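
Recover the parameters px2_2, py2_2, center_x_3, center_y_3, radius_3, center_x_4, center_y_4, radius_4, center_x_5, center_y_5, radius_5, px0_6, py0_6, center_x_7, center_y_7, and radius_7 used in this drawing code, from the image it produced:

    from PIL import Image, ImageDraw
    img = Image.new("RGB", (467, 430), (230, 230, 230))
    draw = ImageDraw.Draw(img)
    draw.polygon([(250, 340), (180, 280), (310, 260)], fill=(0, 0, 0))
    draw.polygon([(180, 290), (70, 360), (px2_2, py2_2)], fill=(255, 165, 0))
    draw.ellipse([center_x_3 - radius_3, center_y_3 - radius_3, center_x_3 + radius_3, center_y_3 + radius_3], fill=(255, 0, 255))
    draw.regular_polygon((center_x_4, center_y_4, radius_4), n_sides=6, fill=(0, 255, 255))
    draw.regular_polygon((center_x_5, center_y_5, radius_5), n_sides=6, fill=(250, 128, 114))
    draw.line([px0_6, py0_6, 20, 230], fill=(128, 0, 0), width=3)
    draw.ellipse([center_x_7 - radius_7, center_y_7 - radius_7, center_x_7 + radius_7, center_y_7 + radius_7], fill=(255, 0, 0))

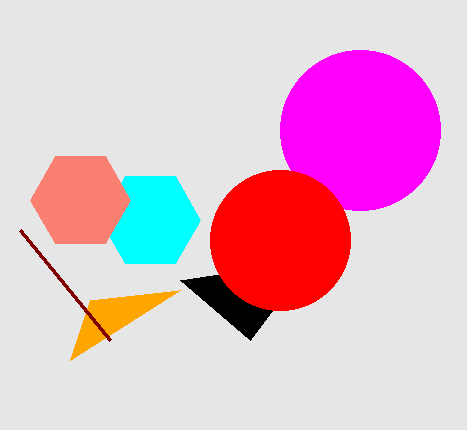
px2_2 = 90; py2_2 = 300; center_x_3 = 360; center_y_3 = 130; radius_3 = 80; center_x_4 = 150; center_y_4 = 220; radius_4 = 50; center_x_5 = 80; center_y_5 = 200; radius_5 = 50; px0_6 = 110; py0_6 = 340; center_x_7 = 280; center_y_7 = 240; radius_7 = 70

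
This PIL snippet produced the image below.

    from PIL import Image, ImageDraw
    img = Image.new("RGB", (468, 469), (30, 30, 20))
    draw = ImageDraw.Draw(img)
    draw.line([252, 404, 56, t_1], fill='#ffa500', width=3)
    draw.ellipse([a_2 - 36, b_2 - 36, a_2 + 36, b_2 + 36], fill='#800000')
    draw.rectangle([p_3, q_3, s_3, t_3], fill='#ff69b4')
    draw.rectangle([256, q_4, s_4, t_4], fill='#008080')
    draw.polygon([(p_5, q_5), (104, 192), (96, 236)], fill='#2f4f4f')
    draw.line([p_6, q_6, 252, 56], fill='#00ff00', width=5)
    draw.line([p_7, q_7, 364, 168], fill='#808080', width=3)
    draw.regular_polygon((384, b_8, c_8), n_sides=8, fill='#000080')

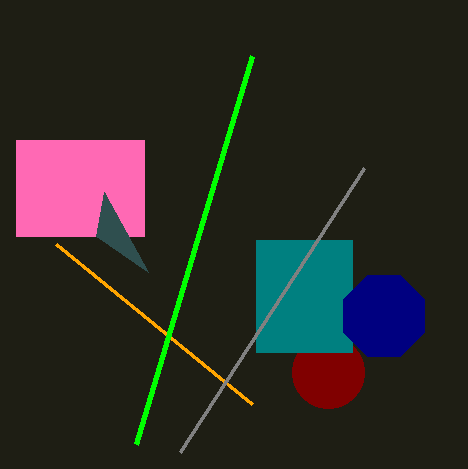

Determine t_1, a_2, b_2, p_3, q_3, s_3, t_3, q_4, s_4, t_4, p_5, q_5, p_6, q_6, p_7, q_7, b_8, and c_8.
t_1 = 244; a_2 = 328; b_2 = 372; p_3 = 16; q_3 = 140; s_3 = 144; t_3 = 236; q_4 = 240; s_4 = 352; t_4 = 352; p_5 = 148; q_5 = 272; p_6 = 136; q_6 = 444; p_7 = 180; q_7 = 452; b_8 = 316; c_8 = 44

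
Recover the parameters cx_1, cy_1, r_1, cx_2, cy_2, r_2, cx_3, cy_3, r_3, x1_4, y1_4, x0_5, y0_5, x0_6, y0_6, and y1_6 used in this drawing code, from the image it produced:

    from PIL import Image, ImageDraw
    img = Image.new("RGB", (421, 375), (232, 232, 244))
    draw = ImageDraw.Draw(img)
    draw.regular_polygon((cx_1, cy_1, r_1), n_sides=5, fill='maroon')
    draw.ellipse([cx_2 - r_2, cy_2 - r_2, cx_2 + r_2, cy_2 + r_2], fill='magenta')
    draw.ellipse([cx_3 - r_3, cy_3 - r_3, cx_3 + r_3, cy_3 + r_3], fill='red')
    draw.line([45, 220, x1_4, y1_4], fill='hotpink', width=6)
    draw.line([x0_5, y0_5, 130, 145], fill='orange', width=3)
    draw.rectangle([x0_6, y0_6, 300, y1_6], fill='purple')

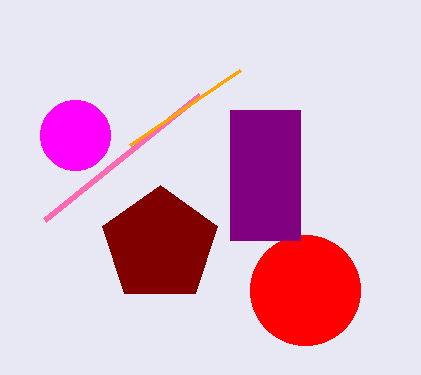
cx_1 = 160
cy_1 = 245
r_1 = 60
cx_2 = 75
cy_2 = 135
r_2 = 35
cx_3 = 305
cy_3 = 290
r_3 = 55
x1_4 = 200
y1_4 = 95
x0_5 = 240
y0_5 = 70
x0_6 = 230
y0_6 = 110
y1_6 = 240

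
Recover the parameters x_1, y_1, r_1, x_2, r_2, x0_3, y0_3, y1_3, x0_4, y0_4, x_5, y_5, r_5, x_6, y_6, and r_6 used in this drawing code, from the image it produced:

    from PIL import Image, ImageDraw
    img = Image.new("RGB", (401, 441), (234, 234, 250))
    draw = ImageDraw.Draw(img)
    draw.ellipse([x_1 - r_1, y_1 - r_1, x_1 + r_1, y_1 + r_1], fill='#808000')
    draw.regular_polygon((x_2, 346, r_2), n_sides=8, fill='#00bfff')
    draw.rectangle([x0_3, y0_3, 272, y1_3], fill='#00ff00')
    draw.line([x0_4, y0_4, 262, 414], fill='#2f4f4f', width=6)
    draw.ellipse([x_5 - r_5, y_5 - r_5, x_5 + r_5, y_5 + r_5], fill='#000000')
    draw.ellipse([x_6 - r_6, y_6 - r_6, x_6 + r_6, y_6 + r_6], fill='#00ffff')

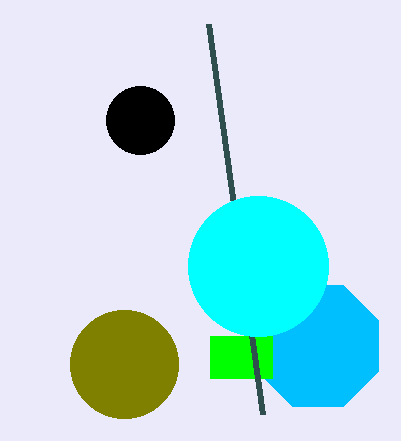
x_1 = 124
y_1 = 364
r_1 = 54
x_2 = 318
r_2 = 66
x0_3 = 210
y0_3 = 336
y1_3 = 378
x0_4 = 208
y0_4 = 24
x_5 = 140
y_5 = 120
r_5 = 34
x_6 = 258
y_6 = 266
r_6 = 70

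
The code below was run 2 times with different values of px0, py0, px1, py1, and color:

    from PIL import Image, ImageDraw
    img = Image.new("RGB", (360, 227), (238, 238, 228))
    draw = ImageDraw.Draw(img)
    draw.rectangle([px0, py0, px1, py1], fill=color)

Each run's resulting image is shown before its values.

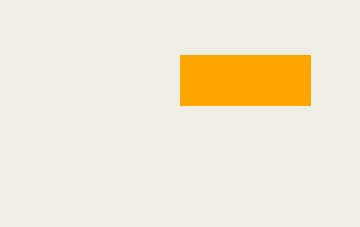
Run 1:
px0 = 180
py0 = 55
px1 = 310
py1 = 105
color = 'orange'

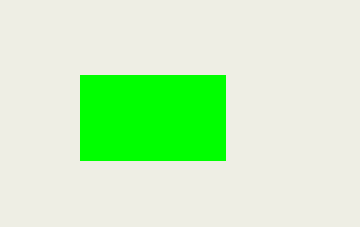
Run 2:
px0 = 80
py0 = 75
px1 = 225
py1 = 160
color = 'lime'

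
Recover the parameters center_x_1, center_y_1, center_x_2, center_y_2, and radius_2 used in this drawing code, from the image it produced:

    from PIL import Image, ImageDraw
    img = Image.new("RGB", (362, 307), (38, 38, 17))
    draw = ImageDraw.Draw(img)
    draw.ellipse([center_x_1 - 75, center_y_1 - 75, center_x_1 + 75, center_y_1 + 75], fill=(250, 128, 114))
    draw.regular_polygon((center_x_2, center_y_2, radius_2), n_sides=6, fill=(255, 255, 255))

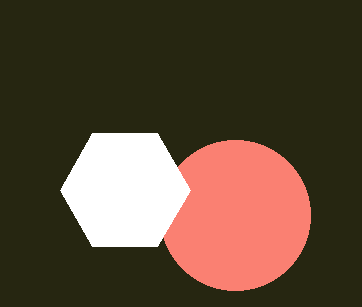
center_x_1 = 235
center_y_1 = 215
center_x_2 = 125
center_y_2 = 190
radius_2 = 65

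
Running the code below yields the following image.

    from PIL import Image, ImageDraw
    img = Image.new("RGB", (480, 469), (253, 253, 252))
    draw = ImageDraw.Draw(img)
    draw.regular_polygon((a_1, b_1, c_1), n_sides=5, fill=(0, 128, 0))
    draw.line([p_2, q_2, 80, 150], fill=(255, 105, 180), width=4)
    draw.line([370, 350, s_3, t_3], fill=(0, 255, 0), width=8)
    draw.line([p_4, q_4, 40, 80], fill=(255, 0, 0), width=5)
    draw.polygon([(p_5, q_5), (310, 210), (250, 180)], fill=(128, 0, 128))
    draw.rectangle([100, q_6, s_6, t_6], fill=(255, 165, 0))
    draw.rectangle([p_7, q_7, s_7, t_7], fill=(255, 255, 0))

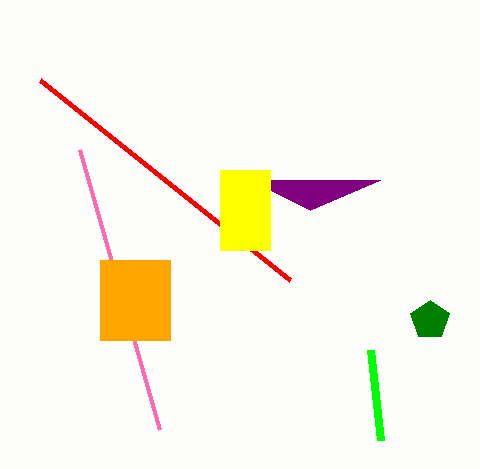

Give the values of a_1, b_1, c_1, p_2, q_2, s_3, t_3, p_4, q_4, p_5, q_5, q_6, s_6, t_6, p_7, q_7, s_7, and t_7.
a_1 = 430; b_1 = 320; c_1 = 20; p_2 = 160; q_2 = 430; s_3 = 380; t_3 = 440; p_4 = 290; q_4 = 280; p_5 = 380; q_5 = 180; q_6 = 260; s_6 = 170; t_6 = 340; p_7 = 220; q_7 = 170; s_7 = 270; t_7 = 250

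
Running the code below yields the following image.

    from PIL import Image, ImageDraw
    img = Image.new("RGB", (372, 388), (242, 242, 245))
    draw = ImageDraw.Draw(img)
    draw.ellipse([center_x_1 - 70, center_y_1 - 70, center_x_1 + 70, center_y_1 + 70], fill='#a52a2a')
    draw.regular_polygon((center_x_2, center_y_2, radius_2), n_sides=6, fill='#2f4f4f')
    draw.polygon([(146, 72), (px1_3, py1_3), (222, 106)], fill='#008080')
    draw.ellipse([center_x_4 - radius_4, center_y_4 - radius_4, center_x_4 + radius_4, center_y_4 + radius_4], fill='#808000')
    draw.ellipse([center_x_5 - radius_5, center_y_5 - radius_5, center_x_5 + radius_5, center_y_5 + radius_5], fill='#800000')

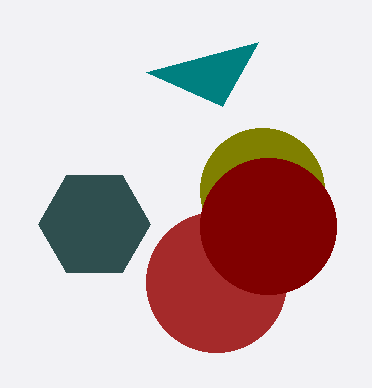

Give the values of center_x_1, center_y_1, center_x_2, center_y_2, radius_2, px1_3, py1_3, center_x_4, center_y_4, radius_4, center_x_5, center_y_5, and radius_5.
center_x_1 = 216; center_y_1 = 282; center_x_2 = 94; center_y_2 = 224; radius_2 = 56; px1_3 = 258; py1_3 = 42; center_x_4 = 262; center_y_4 = 190; radius_4 = 62; center_x_5 = 268; center_y_5 = 226; radius_5 = 68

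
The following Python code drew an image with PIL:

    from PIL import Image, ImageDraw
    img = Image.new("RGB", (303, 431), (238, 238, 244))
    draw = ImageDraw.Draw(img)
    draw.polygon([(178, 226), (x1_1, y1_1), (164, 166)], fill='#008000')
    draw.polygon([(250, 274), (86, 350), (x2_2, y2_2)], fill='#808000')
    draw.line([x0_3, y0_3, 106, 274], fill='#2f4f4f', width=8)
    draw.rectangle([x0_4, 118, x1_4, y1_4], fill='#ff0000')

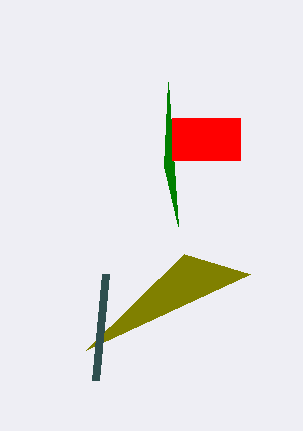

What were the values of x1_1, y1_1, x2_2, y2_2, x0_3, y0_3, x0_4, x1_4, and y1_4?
x1_1 = 168; y1_1 = 82; x2_2 = 184; y2_2 = 254; x0_3 = 96; y0_3 = 380; x0_4 = 172; x1_4 = 240; y1_4 = 160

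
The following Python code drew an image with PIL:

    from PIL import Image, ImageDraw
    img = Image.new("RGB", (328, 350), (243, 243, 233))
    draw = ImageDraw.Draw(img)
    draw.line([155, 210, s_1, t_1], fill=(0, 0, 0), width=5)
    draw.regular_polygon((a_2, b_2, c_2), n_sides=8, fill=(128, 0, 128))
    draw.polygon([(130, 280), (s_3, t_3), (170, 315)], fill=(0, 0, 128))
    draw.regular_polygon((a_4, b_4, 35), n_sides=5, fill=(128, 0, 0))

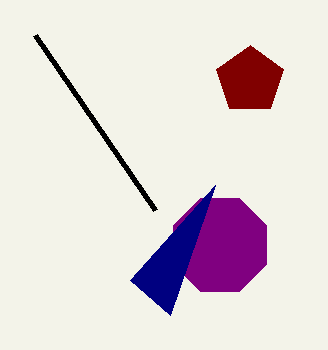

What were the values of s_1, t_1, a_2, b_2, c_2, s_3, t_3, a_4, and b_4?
s_1 = 35
t_1 = 35
a_2 = 220
b_2 = 245
c_2 = 50
s_3 = 215
t_3 = 185
a_4 = 250
b_4 = 80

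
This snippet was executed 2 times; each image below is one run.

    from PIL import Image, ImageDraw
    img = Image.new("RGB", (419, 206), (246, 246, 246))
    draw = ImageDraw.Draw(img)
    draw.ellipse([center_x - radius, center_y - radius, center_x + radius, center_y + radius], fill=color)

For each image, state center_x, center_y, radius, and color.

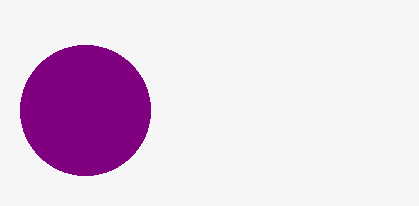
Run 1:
center_x = 85; center_y = 110; radius = 65; color = 'purple'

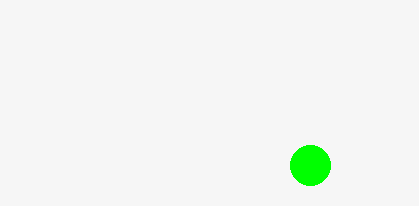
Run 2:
center_x = 310, center_y = 165, radius = 20, color = 'lime'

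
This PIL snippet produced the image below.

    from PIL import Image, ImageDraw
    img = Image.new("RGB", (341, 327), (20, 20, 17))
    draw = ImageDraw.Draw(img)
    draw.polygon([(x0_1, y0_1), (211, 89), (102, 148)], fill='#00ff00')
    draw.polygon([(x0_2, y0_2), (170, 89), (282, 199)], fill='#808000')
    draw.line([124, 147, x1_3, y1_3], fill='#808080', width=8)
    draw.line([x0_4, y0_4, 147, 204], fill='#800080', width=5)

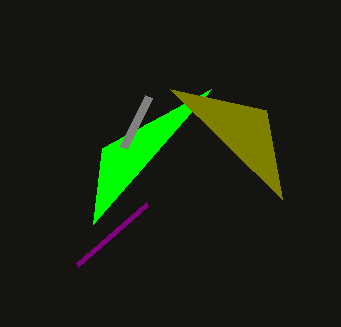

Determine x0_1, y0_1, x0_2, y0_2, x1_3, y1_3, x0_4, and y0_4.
x0_1 = 93; y0_1 = 224; x0_2 = 266; y0_2 = 110; x1_3 = 149; y1_3 = 96; x0_4 = 77; y0_4 = 265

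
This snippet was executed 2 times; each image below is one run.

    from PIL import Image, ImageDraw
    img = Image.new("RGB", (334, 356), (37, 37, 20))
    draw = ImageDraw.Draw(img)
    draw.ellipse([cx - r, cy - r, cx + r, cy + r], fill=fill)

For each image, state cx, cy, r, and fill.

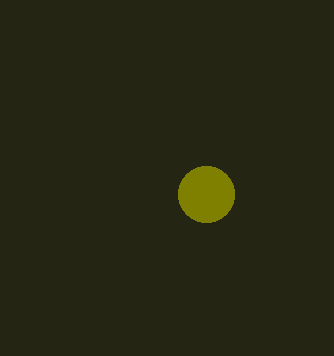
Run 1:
cx = 206, cy = 194, r = 28, fill = 'olive'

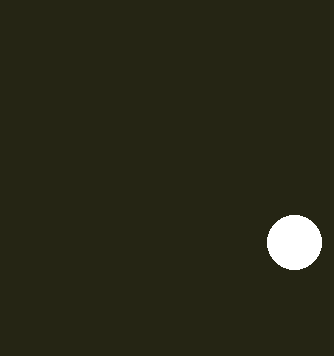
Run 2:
cx = 294
cy = 242
r = 27
fill = 'white'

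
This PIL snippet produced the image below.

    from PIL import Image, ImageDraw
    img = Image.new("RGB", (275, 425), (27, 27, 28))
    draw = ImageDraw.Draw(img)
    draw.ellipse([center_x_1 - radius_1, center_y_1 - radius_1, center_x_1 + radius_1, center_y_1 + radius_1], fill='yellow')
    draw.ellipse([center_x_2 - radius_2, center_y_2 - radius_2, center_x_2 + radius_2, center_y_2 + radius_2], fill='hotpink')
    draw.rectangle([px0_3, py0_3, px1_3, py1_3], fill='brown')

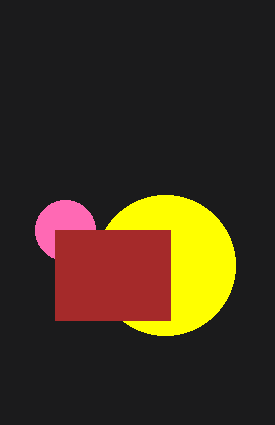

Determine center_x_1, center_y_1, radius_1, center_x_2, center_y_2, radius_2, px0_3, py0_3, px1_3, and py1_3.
center_x_1 = 165, center_y_1 = 265, radius_1 = 70, center_x_2 = 65, center_y_2 = 230, radius_2 = 30, px0_3 = 55, py0_3 = 230, px1_3 = 170, py1_3 = 320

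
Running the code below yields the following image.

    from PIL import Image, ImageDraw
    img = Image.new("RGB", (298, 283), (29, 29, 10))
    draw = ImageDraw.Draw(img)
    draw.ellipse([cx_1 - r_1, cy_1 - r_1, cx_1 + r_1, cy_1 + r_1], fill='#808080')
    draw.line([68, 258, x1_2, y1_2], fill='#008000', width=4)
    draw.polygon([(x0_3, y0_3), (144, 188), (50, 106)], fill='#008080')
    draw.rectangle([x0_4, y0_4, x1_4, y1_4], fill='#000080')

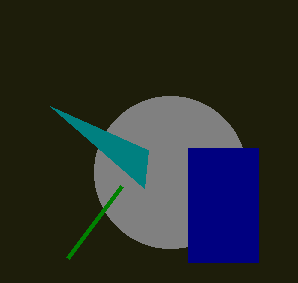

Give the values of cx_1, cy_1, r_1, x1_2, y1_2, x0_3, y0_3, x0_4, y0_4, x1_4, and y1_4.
cx_1 = 170
cy_1 = 172
r_1 = 76
x1_2 = 122
y1_2 = 186
x0_3 = 148
y0_3 = 150
x0_4 = 188
y0_4 = 148
x1_4 = 258
y1_4 = 262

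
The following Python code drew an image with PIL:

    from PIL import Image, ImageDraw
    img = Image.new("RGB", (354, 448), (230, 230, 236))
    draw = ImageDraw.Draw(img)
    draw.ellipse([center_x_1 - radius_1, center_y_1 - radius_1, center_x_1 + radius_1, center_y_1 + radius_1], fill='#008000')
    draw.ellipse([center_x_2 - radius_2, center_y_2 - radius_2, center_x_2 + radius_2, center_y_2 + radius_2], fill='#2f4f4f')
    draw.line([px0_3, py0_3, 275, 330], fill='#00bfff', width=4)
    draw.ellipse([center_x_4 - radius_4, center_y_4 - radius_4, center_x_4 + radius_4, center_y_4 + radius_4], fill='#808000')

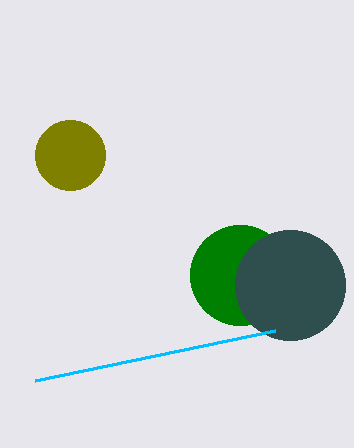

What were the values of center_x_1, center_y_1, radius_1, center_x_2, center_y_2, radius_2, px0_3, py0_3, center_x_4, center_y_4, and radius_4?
center_x_1 = 240; center_y_1 = 275; radius_1 = 50; center_x_2 = 290; center_y_2 = 285; radius_2 = 55; px0_3 = 35; py0_3 = 380; center_x_4 = 70; center_y_4 = 155; radius_4 = 35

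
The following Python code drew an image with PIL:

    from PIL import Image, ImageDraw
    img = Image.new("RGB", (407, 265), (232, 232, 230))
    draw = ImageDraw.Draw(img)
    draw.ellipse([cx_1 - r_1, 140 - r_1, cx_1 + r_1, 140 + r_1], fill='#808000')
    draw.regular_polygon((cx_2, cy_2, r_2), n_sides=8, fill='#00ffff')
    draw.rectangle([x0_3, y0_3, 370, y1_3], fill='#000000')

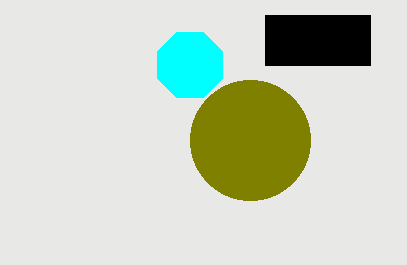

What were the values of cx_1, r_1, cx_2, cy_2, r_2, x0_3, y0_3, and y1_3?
cx_1 = 250
r_1 = 60
cx_2 = 190
cy_2 = 65
r_2 = 35
x0_3 = 265
y0_3 = 15
y1_3 = 65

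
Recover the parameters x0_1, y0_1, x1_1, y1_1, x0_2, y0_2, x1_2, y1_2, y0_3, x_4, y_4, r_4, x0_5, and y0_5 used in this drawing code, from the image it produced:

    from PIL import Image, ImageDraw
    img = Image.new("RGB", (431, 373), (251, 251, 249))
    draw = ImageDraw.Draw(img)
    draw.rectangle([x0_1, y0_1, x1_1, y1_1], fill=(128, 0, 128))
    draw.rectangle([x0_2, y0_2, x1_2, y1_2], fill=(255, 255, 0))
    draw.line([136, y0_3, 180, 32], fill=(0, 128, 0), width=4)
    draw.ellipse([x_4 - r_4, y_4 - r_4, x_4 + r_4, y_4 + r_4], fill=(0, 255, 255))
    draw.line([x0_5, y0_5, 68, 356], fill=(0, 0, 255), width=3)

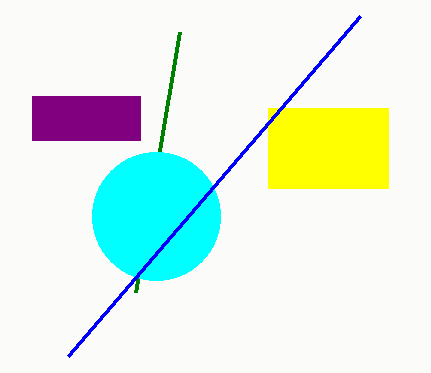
x0_1 = 32, y0_1 = 96, x1_1 = 140, y1_1 = 140, x0_2 = 268, y0_2 = 108, x1_2 = 388, y1_2 = 188, y0_3 = 292, x_4 = 156, y_4 = 216, r_4 = 64, x0_5 = 360, y0_5 = 16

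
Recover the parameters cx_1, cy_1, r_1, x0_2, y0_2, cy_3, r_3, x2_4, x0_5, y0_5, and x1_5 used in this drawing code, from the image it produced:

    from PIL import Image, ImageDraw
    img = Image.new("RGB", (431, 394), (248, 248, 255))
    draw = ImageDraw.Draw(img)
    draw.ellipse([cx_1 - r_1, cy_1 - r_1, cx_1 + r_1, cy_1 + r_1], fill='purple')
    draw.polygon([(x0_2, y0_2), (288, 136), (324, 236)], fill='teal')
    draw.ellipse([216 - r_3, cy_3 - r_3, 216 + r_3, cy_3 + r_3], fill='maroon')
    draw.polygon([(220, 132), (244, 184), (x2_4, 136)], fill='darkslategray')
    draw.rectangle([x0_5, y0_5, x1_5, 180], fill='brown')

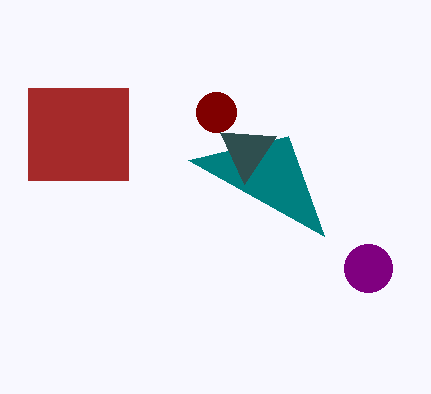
cx_1 = 368
cy_1 = 268
r_1 = 24
x0_2 = 188
y0_2 = 160
cy_3 = 112
r_3 = 20
x2_4 = 276
x0_5 = 28
y0_5 = 88
x1_5 = 128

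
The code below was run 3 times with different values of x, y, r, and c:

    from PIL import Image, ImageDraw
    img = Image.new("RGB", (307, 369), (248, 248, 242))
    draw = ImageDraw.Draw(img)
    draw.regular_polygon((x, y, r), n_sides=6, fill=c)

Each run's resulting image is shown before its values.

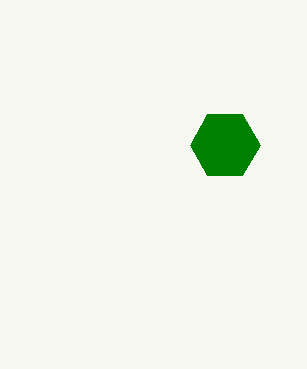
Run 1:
x = 225
y = 145
r = 35
c = 'green'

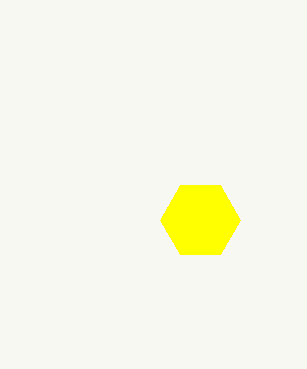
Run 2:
x = 200, y = 220, r = 40, c = 'yellow'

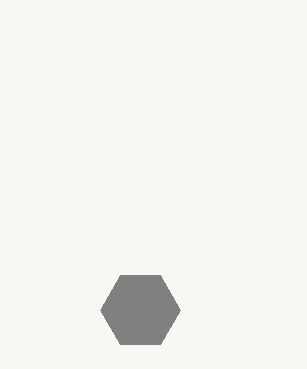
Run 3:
x = 140; y = 310; r = 40; c = 'gray'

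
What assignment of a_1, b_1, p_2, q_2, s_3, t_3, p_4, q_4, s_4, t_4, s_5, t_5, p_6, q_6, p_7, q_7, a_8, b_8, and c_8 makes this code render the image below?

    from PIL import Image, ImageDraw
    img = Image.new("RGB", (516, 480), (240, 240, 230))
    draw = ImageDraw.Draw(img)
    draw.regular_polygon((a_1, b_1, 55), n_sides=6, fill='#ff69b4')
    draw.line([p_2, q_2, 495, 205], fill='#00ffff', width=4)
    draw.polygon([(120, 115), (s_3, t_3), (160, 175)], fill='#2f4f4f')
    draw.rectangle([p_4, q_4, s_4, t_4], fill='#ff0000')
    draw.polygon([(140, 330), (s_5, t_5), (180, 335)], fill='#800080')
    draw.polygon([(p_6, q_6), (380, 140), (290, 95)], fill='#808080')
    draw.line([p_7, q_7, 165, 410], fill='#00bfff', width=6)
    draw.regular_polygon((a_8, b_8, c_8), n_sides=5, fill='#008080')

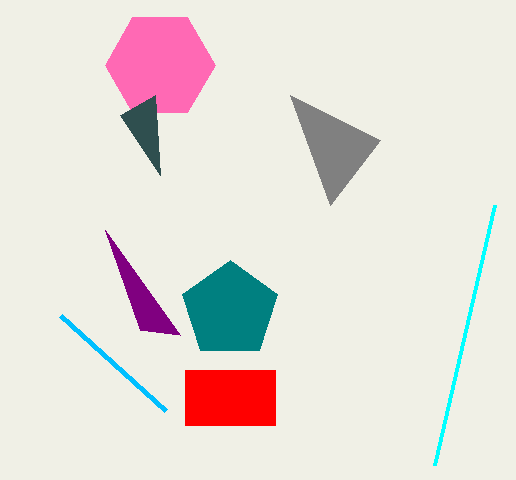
a_1 = 160, b_1 = 65, p_2 = 435, q_2 = 465, s_3 = 155, t_3 = 95, p_4 = 185, q_4 = 370, s_4 = 275, t_4 = 425, s_5 = 105, t_5 = 230, p_6 = 330, q_6 = 205, p_7 = 60, q_7 = 315, a_8 = 230, b_8 = 310, c_8 = 50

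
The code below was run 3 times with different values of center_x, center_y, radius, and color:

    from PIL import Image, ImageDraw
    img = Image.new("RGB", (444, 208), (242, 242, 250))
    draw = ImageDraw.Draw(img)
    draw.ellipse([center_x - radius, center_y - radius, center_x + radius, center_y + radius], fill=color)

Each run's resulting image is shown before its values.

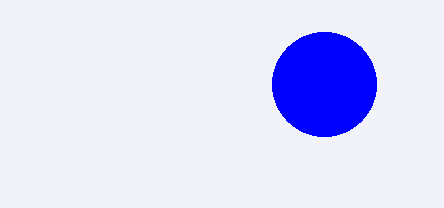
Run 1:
center_x = 324, center_y = 84, radius = 52, color = 'blue'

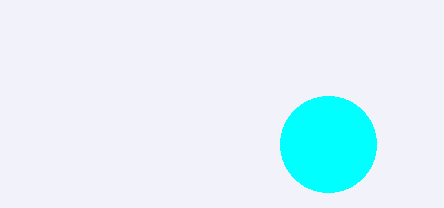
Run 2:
center_x = 328; center_y = 144; radius = 48; color = 'cyan'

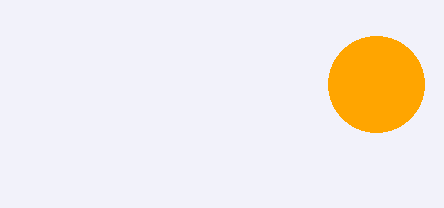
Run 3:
center_x = 376, center_y = 84, radius = 48, color = 'orange'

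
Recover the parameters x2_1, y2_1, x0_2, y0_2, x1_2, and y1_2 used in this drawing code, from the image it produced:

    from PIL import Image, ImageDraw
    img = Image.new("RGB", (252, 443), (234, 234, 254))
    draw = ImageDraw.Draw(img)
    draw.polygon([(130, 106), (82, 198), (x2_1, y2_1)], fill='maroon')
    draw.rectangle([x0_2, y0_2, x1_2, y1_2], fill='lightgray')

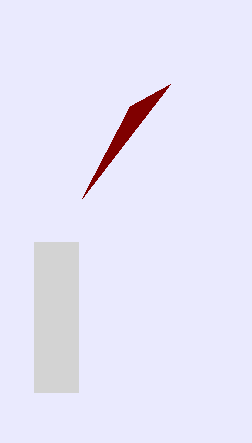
x2_1 = 170
y2_1 = 84
x0_2 = 34
y0_2 = 242
x1_2 = 78
y1_2 = 392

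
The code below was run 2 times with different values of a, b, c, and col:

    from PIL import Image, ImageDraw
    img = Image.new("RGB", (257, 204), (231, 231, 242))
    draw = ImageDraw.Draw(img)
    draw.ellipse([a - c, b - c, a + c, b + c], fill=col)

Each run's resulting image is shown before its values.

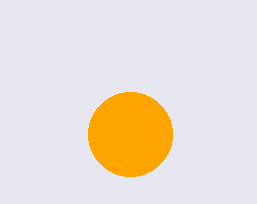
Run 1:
a = 130; b = 134; c = 42; col = 'orange'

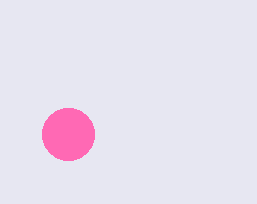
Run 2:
a = 68
b = 134
c = 26
col = 'hotpink'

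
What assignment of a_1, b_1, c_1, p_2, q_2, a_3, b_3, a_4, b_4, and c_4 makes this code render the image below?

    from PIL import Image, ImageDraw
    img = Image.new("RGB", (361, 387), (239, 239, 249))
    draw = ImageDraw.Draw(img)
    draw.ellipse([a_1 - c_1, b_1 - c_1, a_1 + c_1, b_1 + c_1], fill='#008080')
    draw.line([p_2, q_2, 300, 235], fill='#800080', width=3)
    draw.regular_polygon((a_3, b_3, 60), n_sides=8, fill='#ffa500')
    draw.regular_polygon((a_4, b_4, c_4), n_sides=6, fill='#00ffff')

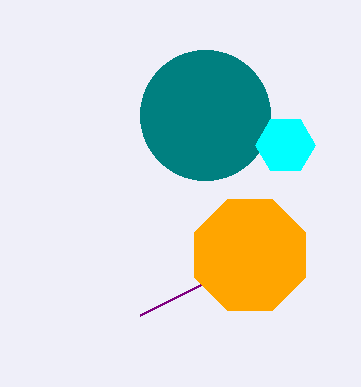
a_1 = 205, b_1 = 115, c_1 = 65, p_2 = 140, q_2 = 315, a_3 = 250, b_3 = 255, a_4 = 285, b_4 = 145, c_4 = 30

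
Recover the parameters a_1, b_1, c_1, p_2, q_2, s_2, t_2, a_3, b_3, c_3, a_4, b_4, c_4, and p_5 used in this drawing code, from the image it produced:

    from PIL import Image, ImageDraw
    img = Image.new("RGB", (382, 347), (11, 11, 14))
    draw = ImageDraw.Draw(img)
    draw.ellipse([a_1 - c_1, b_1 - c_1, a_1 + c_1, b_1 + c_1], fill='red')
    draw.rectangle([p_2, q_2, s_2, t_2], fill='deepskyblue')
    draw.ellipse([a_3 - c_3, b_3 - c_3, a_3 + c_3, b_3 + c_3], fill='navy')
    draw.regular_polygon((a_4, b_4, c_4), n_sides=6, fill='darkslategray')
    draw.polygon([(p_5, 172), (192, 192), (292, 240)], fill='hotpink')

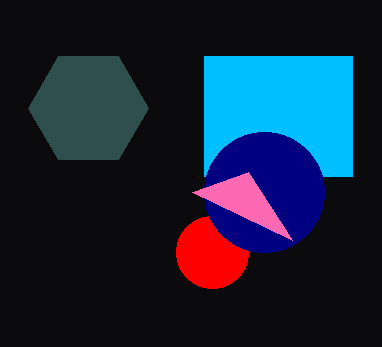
a_1 = 212
b_1 = 252
c_1 = 36
p_2 = 204
q_2 = 56
s_2 = 352
t_2 = 176
a_3 = 264
b_3 = 192
c_3 = 60
a_4 = 88
b_4 = 108
c_4 = 60
p_5 = 248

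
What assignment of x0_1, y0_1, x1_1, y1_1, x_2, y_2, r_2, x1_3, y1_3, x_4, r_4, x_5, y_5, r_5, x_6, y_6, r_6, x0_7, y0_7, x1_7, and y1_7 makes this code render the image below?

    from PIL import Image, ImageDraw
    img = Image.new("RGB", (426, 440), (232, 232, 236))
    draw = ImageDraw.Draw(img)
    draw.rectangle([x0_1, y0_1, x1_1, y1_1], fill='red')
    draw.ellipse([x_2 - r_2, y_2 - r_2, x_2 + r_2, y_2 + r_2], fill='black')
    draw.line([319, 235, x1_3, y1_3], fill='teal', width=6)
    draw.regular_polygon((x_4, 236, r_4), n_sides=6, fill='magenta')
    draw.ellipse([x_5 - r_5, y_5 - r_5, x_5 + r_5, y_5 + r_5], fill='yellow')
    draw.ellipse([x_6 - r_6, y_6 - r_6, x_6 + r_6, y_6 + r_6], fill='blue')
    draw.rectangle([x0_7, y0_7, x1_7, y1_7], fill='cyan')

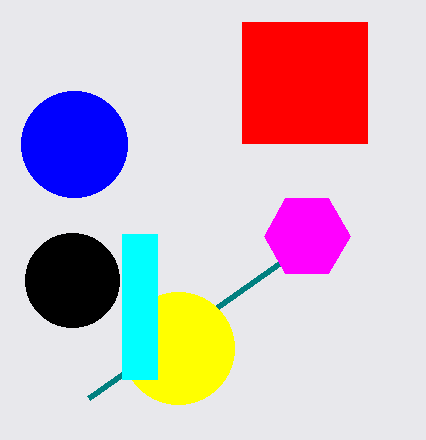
x0_1 = 242, y0_1 = 22, x1_1 = 367, y1_1 = 143, x_2 = 72, y_2 = 280, r_2 = 47, x1_3 = 88, y1_3 = 398, x_4 = 307, r_4 = 43, x_5 = 178, y_5 = 348, r_5 = 56, x_6 = 74, y_6 = 144, r_6 = 53, x0_7 = 122, y0_7 = 234, x1_7 = 157, y1_7 = 379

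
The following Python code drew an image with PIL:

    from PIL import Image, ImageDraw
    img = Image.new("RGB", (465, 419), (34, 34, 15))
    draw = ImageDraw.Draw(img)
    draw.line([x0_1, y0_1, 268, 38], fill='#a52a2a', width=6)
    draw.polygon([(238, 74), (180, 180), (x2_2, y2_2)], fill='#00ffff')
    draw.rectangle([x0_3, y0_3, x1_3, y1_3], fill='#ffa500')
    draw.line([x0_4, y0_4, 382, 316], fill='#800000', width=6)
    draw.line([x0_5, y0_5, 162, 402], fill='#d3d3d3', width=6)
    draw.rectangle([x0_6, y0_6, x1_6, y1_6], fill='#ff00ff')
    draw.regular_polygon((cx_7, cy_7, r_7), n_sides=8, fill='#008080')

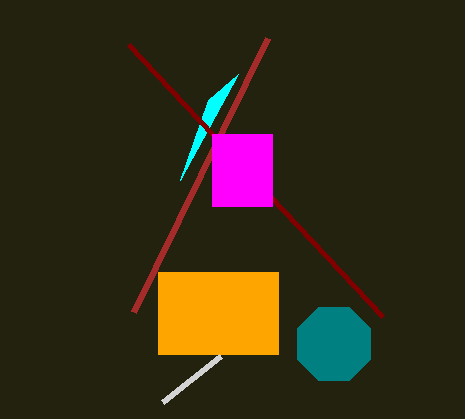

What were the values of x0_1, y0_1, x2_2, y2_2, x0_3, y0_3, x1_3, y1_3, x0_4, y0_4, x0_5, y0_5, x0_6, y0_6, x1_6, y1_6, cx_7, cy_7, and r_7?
x0_1 = 134
y0_1 = 312
x2_2 = 208
y2_2 = 100
x0_3 = 158
y0_3 = 272
x1_3 = 278
y1_3 = 354
x0_4 = 128
y0_4 = 44
x0_5 = 220
y0_5 = 356
x0_6 = 212
y0_6 = 134
x1_6 = 272
y1_6 = 206
cx_7 = 334
cy_7 = 344
r_7 = 40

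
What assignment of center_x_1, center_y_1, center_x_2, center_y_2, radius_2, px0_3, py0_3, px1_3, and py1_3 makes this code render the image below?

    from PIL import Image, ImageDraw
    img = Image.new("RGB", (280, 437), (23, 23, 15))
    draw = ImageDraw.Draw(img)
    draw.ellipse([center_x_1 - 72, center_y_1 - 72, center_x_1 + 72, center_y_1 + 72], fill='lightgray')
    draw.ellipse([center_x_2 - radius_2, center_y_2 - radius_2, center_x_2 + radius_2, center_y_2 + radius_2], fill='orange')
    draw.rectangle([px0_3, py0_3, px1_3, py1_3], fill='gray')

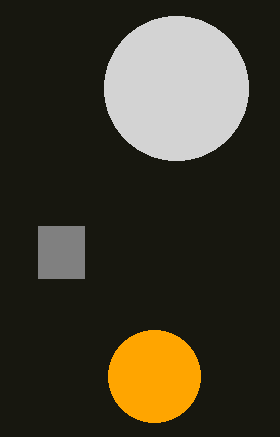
center_x_1 = 176
center_y_1 = 88
center_x_2 = 154
center_y_2 = 376
radius_2 = 46
px0_3 = 38
py0_3 = 226
px1_3 = 84
py1_3 = 278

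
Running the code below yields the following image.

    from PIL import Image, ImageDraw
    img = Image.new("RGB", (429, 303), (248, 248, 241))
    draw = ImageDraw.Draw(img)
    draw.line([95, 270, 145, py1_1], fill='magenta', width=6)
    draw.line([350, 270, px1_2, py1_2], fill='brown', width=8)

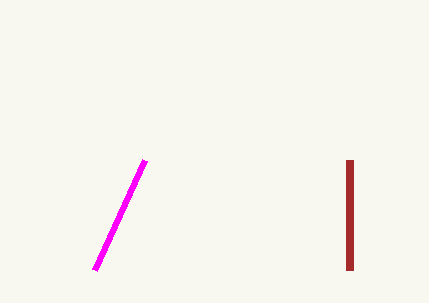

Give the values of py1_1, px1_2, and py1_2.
py1_1 = 160; px1_2 = 350; py1_2 = 160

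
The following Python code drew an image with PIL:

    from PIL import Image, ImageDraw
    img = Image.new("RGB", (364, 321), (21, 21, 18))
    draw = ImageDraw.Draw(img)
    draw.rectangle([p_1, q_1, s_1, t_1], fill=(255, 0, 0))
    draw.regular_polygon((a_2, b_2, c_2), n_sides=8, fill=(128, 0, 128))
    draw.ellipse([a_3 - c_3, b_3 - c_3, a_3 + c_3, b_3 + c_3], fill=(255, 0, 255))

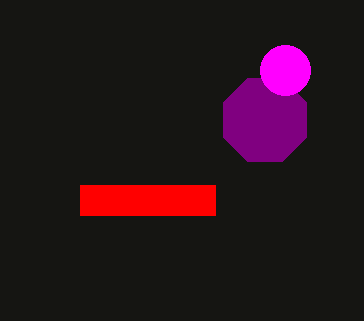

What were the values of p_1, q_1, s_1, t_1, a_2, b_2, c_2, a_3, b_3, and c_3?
p_1 = 80, q_1 = 185, s_1 = 215, t_1 = 215, a_2 = 265, b_2 = 120, c_2 = 45, a_3 = 285, b_3 = 70, c_3 = 25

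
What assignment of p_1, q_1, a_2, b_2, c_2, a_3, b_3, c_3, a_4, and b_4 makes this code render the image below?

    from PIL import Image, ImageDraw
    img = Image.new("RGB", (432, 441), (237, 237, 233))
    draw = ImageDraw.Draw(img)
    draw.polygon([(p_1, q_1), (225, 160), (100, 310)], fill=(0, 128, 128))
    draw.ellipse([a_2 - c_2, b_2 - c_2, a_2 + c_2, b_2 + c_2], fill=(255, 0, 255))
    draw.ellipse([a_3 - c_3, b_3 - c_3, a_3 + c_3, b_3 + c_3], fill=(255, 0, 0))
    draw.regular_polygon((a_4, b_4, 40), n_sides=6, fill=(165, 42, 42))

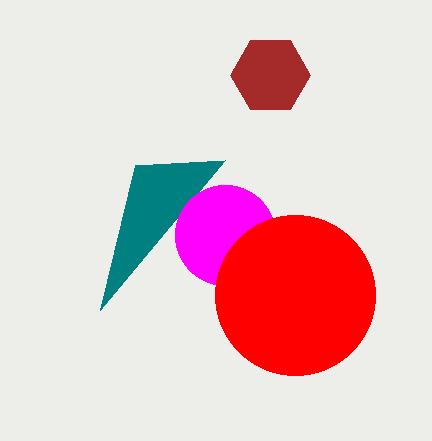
p_1 = 135; q_1 = 165; a_2 = 225; b_2 = 235; c_2 = 50; a_3 = 295; b_3 = 295; c_3 = 80; a_4 = 270; b_4 = 75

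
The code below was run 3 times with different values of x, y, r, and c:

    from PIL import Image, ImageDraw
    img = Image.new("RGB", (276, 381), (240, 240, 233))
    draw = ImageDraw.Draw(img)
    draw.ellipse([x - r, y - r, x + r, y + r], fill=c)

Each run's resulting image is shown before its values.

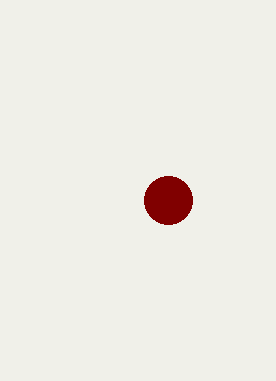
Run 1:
x = 168
y = 200
r = 24
c = 'maroon'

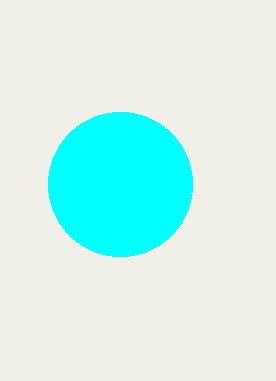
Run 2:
x = 120, y = 184, r = 72, c = 'cyan'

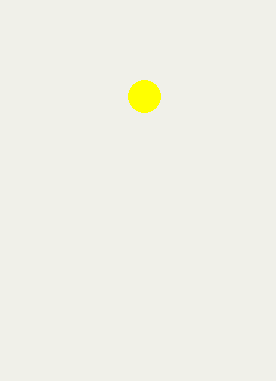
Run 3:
x = 144; y = 96; r = 16; c = 'yellow'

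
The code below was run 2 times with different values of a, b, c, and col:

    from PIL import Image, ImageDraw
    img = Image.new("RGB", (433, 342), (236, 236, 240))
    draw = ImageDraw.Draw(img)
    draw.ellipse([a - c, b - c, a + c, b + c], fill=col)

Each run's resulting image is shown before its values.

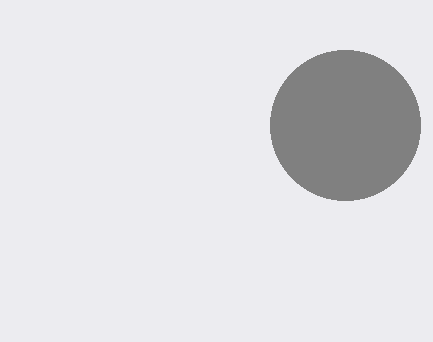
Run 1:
a = 345; b = 125; c = 75; col = 'gray'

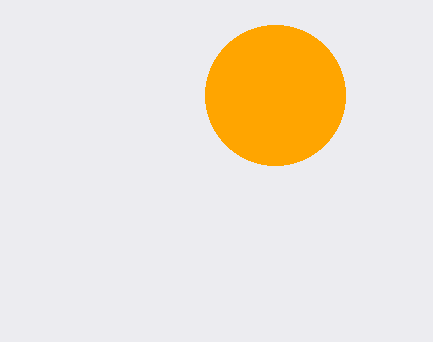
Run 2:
a = 275
b = 95
c = 70
col = 'orange'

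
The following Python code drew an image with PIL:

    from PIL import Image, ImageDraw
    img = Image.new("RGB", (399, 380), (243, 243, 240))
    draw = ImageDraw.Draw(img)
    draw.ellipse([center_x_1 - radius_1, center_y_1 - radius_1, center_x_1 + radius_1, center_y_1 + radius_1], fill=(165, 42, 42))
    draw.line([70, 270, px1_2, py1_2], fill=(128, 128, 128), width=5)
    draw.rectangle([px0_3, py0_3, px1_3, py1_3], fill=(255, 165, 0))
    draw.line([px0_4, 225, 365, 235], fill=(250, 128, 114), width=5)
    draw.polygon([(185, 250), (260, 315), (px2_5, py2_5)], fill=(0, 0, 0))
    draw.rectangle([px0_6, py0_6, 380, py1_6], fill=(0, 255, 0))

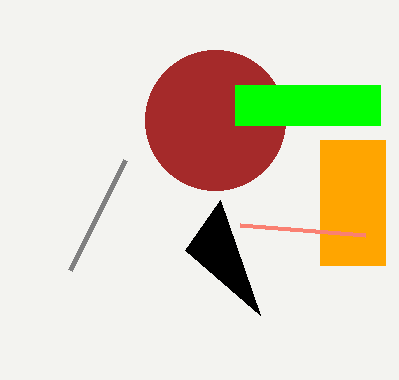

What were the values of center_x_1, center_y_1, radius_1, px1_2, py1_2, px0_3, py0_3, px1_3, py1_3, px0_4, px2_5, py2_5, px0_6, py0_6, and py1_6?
center_x_1 = 215, center_y_1 = 120, radius_1 = 70, px1_2 = 125, py1_2 = 160, px0_3 = 320, py0_3 = 140, px1_3 = 385, py1_3 = 265, px0_4 = 240, px2_5 = 220, py2_5 = 200, px0_6 = 235, py0_6 = 85, py1_6 = 125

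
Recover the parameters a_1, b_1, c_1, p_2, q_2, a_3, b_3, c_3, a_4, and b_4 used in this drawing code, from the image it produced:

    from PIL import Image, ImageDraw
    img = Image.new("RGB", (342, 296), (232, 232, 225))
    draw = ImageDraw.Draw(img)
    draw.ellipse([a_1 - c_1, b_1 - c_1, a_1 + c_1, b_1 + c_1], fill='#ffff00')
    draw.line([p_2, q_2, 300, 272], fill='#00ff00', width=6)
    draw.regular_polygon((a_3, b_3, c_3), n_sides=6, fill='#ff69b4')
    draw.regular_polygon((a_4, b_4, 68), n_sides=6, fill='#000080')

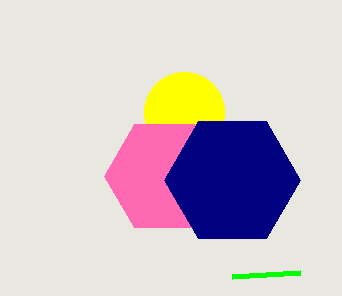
a_1 = 184, b_1 = 112, c_1 = 40, p_2 = 232, q_2 = 276, a_3 = 164, b_3 = 176, c_3 = 60, a_4 = 232, b_4 = 180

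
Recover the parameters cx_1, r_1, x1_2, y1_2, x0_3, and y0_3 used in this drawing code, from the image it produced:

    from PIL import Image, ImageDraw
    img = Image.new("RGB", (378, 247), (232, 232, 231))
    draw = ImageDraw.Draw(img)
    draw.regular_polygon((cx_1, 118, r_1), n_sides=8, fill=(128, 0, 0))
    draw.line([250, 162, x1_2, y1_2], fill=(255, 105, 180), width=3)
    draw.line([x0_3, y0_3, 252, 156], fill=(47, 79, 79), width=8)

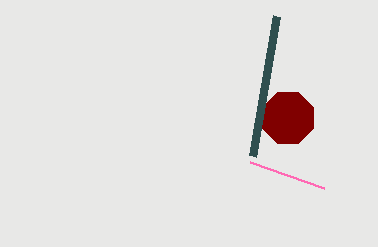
cx_1 = 288, r_1 = 28, x1_2 = 324, y1_2 = 188, x0_3 = 276, y0_3 = 16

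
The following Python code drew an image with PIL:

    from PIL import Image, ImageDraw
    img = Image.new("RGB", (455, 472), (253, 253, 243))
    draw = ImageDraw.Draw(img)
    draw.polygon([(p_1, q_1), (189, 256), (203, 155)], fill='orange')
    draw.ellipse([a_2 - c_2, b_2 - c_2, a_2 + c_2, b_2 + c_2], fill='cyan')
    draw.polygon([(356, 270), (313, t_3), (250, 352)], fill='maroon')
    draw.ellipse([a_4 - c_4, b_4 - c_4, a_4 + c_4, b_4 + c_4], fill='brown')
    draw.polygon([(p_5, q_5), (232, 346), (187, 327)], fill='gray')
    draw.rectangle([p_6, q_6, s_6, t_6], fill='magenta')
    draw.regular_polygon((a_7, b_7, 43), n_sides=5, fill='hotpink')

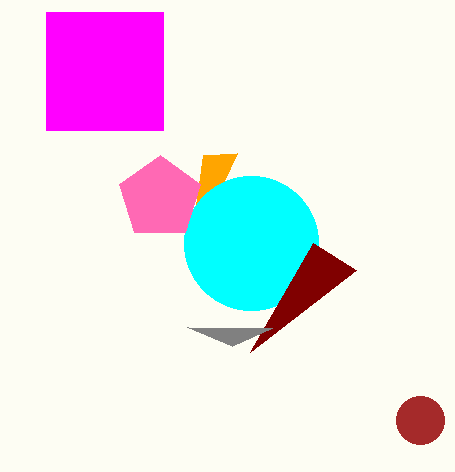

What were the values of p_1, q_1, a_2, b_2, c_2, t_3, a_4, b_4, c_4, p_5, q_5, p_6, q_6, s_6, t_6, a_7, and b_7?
p_1 = 237
q_1 = 153
a_2 = 251
b_2 = 243
c_2 = 67
t_3 = 243
a_4 = 420
b_4 = 420
c_4 = 24
p_5 = 272
q_5 = 328
p_6 = 46
q_6 = 12
s_6 = 163
t_6 = 130
a_7 = 160
b_7 = 198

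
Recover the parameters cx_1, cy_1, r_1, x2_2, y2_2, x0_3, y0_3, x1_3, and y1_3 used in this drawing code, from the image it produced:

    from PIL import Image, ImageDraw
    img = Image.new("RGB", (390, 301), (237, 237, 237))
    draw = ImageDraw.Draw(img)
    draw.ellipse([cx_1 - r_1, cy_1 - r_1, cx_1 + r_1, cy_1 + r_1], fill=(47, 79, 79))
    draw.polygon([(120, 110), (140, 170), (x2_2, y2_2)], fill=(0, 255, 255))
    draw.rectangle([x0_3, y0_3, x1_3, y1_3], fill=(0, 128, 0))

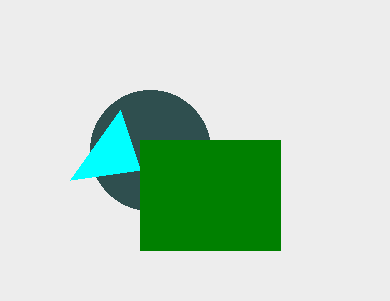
cx_1 = 150; cy_1 = 150; r_1 = 60; x2_2 = 70; y2_2 = 180; x0_3 = 140; y0_3 = 140; x1_3 = 280; y1_3 = 250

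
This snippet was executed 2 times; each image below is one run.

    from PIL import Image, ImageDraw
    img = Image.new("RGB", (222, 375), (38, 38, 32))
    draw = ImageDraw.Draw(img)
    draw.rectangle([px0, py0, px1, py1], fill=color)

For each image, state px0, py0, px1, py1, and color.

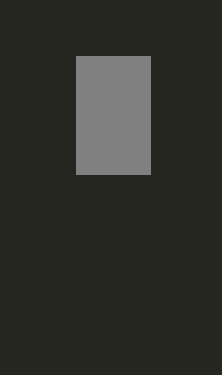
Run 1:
px0 = 76, py0 = 56, px1 = 150, py1 = 174, color = 'gray'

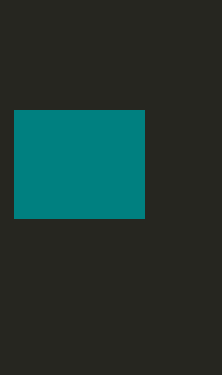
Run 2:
px0 = 14, py0 = 110, px1 = 144, py1 = 218, color = 'teal'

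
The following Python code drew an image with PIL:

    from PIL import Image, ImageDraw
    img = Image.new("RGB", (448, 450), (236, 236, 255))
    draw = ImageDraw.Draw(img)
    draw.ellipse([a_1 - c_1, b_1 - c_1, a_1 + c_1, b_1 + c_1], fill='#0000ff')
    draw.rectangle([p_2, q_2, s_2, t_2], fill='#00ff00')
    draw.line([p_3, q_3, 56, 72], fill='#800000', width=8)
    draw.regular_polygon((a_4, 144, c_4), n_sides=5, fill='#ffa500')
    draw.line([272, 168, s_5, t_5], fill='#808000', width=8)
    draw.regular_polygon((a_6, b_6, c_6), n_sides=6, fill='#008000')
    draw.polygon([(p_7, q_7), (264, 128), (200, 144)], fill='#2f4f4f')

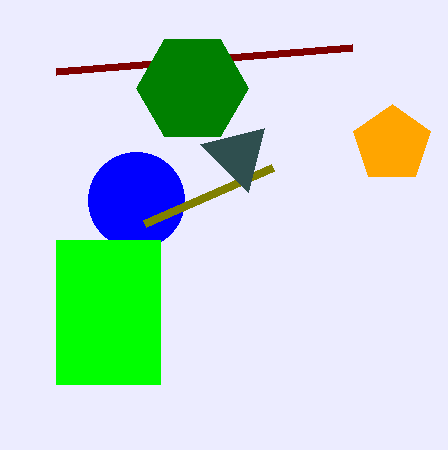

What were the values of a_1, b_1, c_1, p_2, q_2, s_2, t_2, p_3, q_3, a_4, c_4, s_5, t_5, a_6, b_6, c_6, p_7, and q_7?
a_1 = 136
b_1 = 200
c_1 = 48
p_2 = 56
q_2 = 240
s_2 = 160
t_2 = 384
p_3 = 352
q_3 = 48
a_4 = 392
c_4 = 40
s_5 = 144
t_5 = 224
a_6 = 192
b_6 = 88
c_6 = 56
p_7 = 248
q_7 = 192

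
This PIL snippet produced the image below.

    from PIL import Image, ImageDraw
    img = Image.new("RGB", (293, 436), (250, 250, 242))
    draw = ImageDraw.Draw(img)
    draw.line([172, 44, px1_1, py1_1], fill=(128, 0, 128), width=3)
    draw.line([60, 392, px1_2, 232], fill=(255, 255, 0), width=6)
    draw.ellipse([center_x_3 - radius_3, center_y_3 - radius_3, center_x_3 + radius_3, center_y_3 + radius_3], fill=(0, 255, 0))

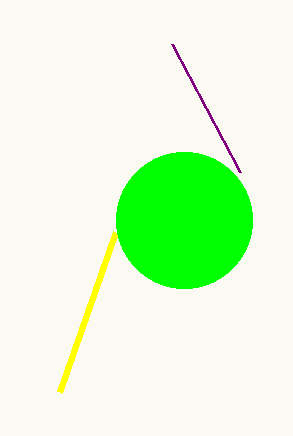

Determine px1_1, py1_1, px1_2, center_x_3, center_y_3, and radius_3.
px1_1 = 240
py1_1 = 172
px1_2 = 116
center_x_3 = 184
center_y_3 = 220
radius_3 = 68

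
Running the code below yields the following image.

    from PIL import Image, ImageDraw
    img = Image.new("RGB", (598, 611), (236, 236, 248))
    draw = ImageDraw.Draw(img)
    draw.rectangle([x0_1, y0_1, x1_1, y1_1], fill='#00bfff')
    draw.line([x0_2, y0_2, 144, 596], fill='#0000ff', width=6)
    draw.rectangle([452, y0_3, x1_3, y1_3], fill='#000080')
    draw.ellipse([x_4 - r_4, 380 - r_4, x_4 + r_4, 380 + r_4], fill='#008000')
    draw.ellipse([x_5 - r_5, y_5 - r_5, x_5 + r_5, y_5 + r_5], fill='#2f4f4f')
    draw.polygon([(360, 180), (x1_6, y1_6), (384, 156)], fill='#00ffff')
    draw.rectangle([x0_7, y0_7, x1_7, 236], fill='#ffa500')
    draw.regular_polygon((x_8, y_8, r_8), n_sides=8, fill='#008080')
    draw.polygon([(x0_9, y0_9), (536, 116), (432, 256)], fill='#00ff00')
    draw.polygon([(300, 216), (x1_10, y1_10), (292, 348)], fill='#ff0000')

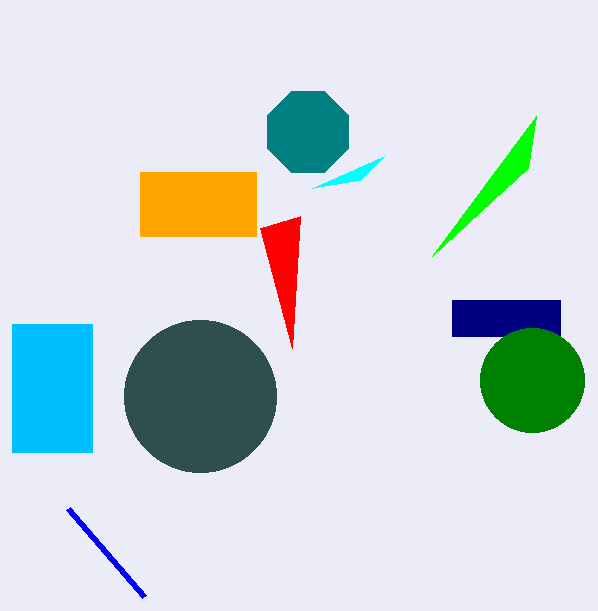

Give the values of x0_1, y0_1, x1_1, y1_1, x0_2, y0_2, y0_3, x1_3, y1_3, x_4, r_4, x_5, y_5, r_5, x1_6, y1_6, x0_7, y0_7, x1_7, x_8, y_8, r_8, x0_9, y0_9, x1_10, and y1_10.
x0_1 = 12, y0_1 = 324, x1_1 = 92, y1_1 = 452, x0_2 = 68, y0_2 = 508, y0_3 = 300, x1_3 = 560, y1_3 = 336, x_4 = 532, r_4 = 52, x_5 = 200, y_5 = 396, r_5 = 76, x1_6 = 312, y1_6 = 188, x0_7 = 140, y0_7 = 172, x1_7 = 256, x_8 = 308, y_8 = 132, r_8 = 44, x0_9 = 528, y0_9 = 168, x1_10 = 260, y1_10 = 228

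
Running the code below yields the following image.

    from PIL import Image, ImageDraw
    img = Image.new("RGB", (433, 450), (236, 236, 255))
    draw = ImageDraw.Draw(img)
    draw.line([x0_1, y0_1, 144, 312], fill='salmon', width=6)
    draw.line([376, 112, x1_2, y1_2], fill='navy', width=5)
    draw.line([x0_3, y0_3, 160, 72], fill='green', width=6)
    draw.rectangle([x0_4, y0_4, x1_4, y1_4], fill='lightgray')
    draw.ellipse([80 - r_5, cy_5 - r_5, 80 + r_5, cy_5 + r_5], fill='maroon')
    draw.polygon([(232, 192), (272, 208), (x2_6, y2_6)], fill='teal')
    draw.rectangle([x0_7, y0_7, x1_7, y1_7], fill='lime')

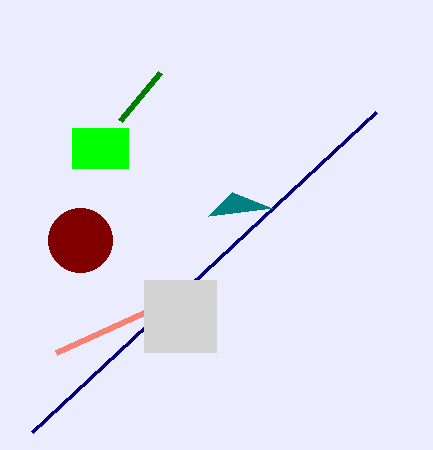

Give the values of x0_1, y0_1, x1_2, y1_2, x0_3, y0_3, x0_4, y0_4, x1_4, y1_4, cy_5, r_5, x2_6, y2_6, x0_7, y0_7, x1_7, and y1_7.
x0_1 = 56, y0_1 = 352, x1_2 = 32, y1_2 = 432, x0_3 = 120, y0_3 = 120, x0_4 = 144, y0_4 = 280, x1_4 = 216, y1_4 = 352, cy_5 = 240, r_5 = 32, x2_6 = 208, y2_6 = 216, x0_7 = 72, y0_7 = 128, x1_7 = 128, y1_7 = 168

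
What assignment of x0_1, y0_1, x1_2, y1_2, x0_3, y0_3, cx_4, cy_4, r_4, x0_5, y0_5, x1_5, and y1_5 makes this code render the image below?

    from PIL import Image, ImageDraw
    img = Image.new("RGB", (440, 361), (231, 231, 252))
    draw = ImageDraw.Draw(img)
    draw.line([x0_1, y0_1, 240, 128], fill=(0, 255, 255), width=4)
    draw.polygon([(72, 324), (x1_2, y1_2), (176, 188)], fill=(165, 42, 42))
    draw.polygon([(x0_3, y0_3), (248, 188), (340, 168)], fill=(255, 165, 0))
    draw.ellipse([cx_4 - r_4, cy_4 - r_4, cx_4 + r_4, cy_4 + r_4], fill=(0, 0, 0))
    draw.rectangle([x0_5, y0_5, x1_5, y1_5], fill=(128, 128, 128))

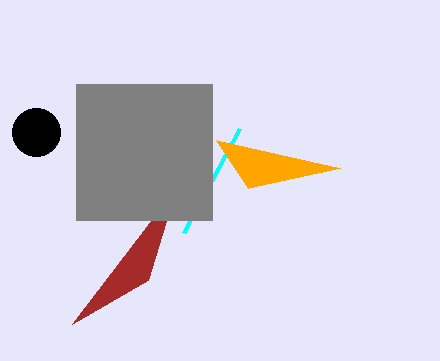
x0_1 = 184
y0_1 = 232
x1_2 = 148
y1_2 = 280
x0_3 = 216
y0_3 = 140
cx_4 = 36
cy_4 = 132
r_4 = 24
x0_5 = 76
y0_5 = 84
x1_5 = 212
y1_5 = 220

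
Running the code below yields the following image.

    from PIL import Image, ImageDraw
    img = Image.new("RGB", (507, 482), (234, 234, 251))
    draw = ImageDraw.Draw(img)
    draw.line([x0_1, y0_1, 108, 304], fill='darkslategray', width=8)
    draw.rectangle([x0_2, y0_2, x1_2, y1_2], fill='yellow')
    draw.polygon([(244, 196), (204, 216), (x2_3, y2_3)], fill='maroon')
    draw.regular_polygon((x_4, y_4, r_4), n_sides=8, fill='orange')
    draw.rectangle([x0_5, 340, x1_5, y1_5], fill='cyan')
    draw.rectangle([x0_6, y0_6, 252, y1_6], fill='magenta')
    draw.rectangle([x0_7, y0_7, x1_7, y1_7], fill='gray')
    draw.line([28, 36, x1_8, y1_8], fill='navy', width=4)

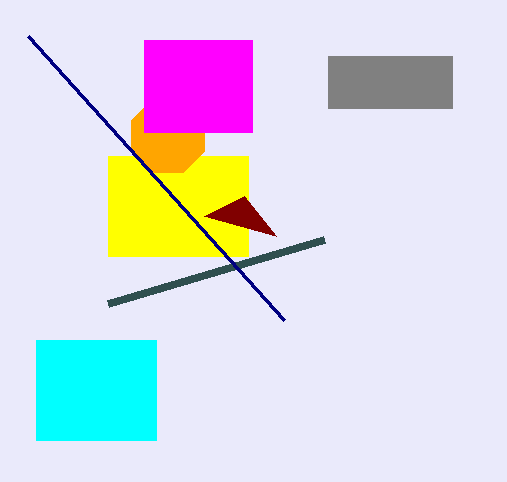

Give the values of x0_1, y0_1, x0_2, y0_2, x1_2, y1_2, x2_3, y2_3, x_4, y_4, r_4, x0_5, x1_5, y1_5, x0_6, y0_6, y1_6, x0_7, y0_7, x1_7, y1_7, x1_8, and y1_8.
x0_1 = 324; y0_1 = 240; x0_2 = 108; y0_2 = 156; x1_2 = 248; y1_2 = 256; x2_3 = 276; y2_3 = 236; x_4 = 168; y_4 = 136; r_4 = 40; x0_5 = 36; x1_5 = 156; y1_5 = 440; x0_6 = 144; y0_6 = 40; y1_6 = 132; x0_7 = 328; y0_7 = 56; x1_7 = 452; y1_7 = 108; x1_8 = 284; y1_8 = 320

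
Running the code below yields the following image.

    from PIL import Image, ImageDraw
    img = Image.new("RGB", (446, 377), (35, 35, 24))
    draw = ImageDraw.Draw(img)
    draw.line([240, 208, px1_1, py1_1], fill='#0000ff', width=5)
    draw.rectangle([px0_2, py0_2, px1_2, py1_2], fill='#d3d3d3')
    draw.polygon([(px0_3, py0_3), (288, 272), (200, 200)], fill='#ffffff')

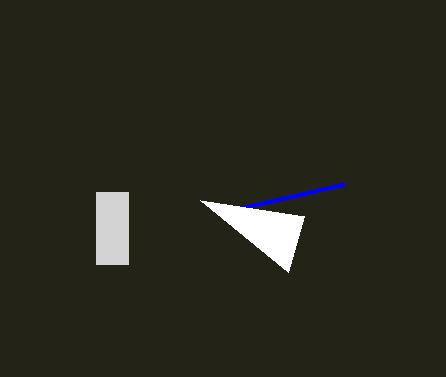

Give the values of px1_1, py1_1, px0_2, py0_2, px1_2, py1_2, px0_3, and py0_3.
px1_1 = 344; py1_1 = 184; px0_2 = 96; py0_2 = 192; px1_2 = 128; py1_2 = 264; px0_3 = 304; py0_3 = 216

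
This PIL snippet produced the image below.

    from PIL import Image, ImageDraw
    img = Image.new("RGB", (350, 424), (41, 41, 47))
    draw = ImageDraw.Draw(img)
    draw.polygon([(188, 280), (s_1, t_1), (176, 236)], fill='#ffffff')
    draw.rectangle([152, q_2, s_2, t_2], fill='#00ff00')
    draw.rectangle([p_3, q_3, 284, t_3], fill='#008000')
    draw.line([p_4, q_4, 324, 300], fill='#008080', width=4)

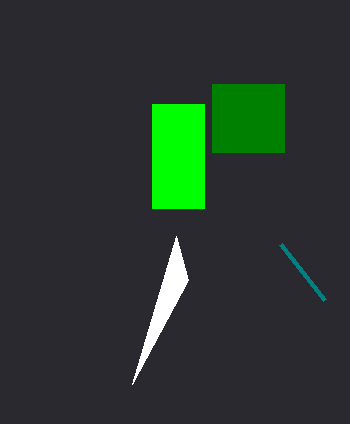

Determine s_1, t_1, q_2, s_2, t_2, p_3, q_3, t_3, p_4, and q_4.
s_1 = 132, t_1 = 384, q_2 = 104, s_2 = 204, t_2 = 208, p_3 = 212, q_3 = 84, t_3 = 152, p_4 = 280, q_4 = 244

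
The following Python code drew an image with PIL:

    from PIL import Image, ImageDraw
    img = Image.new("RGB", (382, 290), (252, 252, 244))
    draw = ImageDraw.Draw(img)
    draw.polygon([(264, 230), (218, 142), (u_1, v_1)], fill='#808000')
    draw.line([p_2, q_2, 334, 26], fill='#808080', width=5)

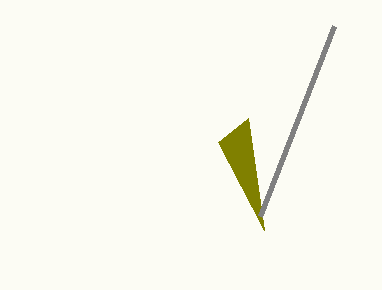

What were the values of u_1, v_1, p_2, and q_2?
u_1 = 248; v_1 = 118; p_2 = 260; q_2 = 216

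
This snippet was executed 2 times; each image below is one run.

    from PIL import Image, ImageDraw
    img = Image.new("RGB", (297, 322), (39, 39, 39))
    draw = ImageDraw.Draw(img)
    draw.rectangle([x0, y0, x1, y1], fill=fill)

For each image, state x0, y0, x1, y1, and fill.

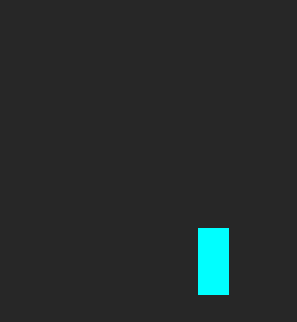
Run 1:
x0 = 198, y0 = 228, x1 = 228, y1 = 294, fill = 'cyan'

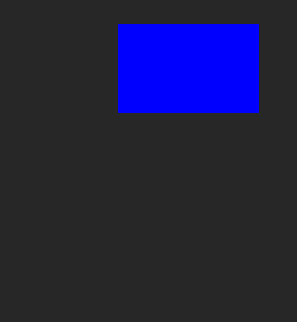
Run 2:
x0 = 118
y0 = 24
x1 = 258
y1 = 112
fill = 'blue'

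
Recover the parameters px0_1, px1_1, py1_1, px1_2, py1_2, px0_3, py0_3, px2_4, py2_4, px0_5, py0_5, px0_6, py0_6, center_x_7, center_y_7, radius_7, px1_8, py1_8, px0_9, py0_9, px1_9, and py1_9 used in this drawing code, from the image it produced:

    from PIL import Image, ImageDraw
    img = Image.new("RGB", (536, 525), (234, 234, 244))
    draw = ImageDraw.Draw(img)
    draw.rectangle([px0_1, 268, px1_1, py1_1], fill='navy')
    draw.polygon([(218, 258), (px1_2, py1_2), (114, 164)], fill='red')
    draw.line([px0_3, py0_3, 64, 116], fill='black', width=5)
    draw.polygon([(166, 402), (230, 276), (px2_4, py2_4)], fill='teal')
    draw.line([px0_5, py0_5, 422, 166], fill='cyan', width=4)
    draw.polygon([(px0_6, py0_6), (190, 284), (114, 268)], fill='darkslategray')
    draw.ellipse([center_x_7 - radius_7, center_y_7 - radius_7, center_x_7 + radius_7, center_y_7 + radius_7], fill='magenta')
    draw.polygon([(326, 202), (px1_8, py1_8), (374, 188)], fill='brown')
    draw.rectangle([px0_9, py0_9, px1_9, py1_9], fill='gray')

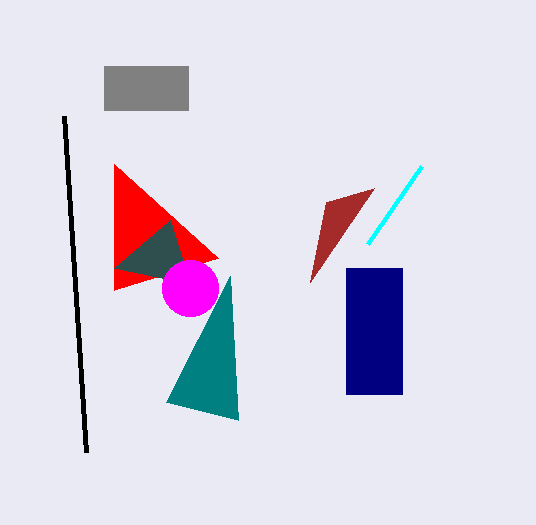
px0_1 = 346
px1_1 = 402
py1_1 = 394
px1_2 = 114
py1_2 = 290
px0_3 = 86
py0_3 = 452
px2_4 = 238
py2_4 = 420
px0_5 = 368
py0_5 = 244
px0_6 = 170
py0_6 = 220
center_x_7 = 190
center_y_7 = 288
radius_7 = 28
px1_8 = 310
py1_8 = 282
px0_9 = 104
py0_9 = 66
px1_9 = 188
py1_9 = 110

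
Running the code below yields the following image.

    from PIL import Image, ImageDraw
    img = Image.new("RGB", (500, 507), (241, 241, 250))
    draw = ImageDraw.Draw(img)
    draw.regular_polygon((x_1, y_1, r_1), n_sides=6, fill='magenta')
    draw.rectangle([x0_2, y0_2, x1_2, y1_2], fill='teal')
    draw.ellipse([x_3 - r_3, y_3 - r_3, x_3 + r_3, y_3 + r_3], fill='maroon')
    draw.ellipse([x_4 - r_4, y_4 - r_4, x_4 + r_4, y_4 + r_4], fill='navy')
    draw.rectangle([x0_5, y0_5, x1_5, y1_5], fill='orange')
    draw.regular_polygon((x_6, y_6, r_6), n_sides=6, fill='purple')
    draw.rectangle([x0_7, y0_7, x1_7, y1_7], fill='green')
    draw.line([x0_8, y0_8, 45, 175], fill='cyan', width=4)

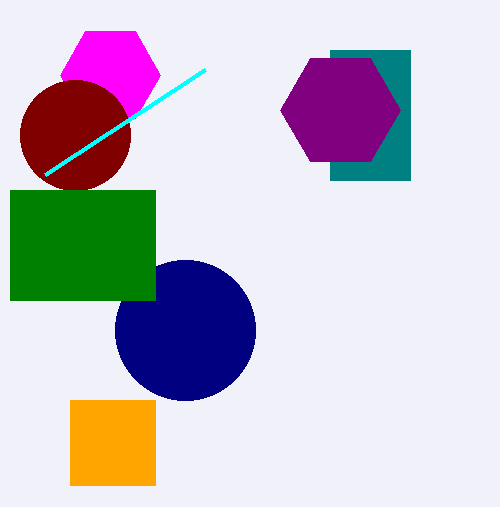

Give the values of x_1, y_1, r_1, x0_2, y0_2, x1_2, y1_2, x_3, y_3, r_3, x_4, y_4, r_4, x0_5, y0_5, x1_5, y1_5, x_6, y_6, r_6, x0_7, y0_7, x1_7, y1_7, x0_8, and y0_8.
x_1 = 110; y_1 = 75; r_1 = 50; x0_2 = 330; y0_2 = 50; x1_2 = 410; y1_2 = 180; x_3 = 75; y_3 = 135; r_3 = 55; x_4 = 185; y_4 = 330; r_4 = 70; x0_5 = 70; y0_5 = 400; x1_5 = 155; y1_5 = 485; x_6 = 340; y_6 = 110; r_6 = 60; x0_7 = 10; y0_7 = 190; x1_7 = 155; y1_7 = 300; x0_8 = 205; y0_8 = 70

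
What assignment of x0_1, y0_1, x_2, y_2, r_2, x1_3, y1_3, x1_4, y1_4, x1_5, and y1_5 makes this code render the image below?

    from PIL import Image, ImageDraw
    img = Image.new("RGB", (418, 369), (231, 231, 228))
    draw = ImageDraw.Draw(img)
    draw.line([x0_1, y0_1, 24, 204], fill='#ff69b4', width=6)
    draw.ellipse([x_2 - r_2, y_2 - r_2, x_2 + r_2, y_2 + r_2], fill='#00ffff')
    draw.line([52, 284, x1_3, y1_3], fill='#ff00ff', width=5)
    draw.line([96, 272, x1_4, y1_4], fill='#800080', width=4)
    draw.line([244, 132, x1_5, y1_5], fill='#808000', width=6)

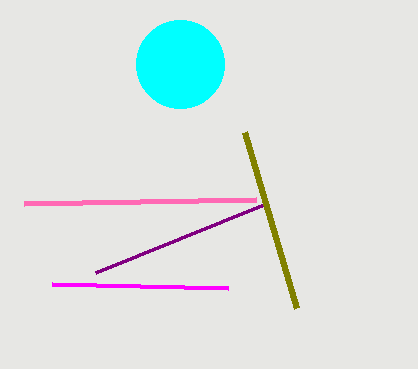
x0_1 = 256
y0_1 = 200
x_2 = 180
y_2 = 64
r_2 = 44
x1_3 = 228
y1_3 = 288
x1_4 = 264
y1_4 = 204
x1_5 = 296
y1_5 = 308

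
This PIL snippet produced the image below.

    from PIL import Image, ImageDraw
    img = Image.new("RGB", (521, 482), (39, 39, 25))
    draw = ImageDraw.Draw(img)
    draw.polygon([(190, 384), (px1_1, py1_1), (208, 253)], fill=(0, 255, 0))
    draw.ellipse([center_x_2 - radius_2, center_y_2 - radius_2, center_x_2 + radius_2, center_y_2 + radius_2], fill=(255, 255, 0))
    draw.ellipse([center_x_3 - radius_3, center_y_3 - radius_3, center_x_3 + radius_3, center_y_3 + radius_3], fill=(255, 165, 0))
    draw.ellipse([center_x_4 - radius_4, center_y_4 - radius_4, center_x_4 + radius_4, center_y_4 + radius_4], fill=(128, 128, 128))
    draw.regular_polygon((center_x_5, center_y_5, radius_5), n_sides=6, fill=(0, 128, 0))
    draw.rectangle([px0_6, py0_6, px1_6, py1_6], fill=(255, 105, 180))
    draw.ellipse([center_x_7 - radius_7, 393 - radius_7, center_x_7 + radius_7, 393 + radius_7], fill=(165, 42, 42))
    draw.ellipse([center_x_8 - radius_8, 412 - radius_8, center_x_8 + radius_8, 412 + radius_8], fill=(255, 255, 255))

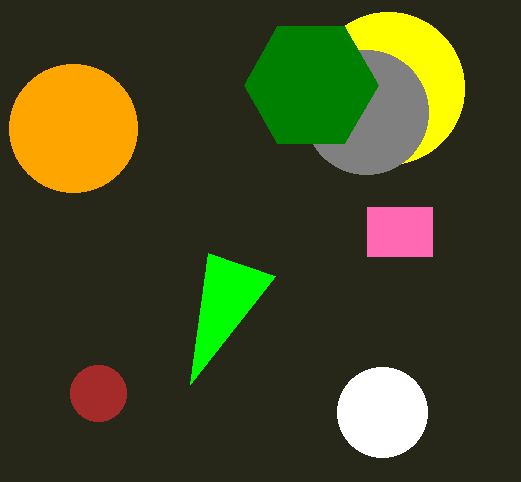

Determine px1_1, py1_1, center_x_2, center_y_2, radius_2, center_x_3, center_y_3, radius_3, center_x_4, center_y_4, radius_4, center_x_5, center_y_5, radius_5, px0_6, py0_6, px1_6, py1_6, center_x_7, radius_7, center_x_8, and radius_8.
px1_1 = 275, py1_1 = 276, center_x_2 = 388, center_y_2 = 88, radius_2 = 76, center_x_3 = 73, center_y_3 = 128, radius_3 = 64, center_x_4 = 366, center_y_4 = 112, radius_4 = 62, center_x_5 = 311, center_y_5 = 85, radius_5 = 67, px0_6 = 367, py0_6 = 207, px1_6 = 432, py1_6 = 256, center_x_7 = 98, radius_7 = 28, center_x_8 = 382, radius_8 = 45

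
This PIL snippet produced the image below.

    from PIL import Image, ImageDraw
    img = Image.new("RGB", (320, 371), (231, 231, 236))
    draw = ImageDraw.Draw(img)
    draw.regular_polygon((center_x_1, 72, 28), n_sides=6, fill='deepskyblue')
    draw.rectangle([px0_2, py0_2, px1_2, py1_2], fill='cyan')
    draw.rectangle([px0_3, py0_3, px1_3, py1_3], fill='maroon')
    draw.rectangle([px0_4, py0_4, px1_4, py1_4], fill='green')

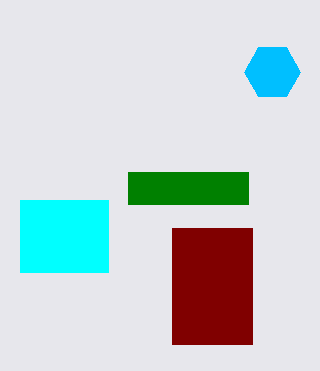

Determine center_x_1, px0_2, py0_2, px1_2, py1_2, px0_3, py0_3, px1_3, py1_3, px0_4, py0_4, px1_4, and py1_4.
center_x_1 = 272; px0_2 = 20; py0_2 = 200; px1_2 = 108; py1_2 = 272; px0_3 = 172; py0_3 = 228; px1_3 = 252; py1_3 = 344; px0_4 = 128; py0_4 = 172; px1_4 = 248; py1_4 = 204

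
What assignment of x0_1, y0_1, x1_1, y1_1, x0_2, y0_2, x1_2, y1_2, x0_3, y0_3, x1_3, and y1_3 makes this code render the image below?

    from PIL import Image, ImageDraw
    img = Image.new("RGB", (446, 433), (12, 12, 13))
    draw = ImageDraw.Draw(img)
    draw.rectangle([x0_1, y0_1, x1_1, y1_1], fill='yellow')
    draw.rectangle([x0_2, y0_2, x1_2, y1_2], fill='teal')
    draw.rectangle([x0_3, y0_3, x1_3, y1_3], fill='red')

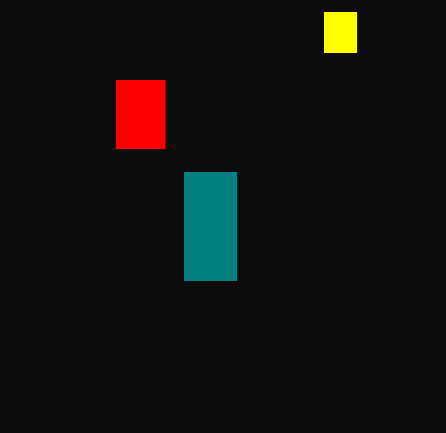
x0_1 = 324; y0_1 = 12; x1_1 = 356; y1_1 = 52; x0_2 = 184; y0_2 = 172; x1_2 = 236; y1_2 = 280; x0_3 = 116; y0_3 = 80; x1_3 = 164; y1_3 = 148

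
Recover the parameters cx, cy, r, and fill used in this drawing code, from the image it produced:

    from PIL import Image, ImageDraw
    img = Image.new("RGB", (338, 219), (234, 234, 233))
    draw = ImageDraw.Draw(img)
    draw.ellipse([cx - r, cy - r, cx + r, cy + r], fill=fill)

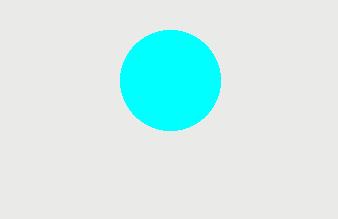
cx = 170
cy = 80
r = 50
fill = 'cyan'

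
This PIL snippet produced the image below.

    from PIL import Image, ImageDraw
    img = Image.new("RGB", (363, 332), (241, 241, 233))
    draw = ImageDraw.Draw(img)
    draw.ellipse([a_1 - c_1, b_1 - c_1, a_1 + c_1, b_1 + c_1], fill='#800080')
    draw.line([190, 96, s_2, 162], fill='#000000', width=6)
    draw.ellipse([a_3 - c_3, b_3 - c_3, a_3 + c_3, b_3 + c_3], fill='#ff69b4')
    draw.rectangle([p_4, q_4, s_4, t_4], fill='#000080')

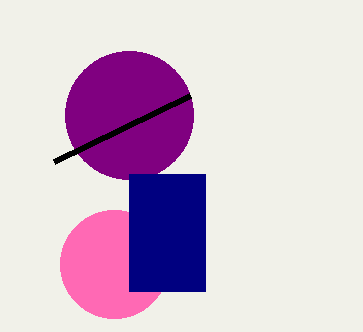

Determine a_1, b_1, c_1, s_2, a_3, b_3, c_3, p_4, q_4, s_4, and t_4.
a_1 = 129; b_1 = 115; c_1 = 64; s_2 = 54; a_3 = 114; b_3 = 264; c_3 = 54; p_4 = 129; q_4 = 174; s_4 = 205; t_4 = 291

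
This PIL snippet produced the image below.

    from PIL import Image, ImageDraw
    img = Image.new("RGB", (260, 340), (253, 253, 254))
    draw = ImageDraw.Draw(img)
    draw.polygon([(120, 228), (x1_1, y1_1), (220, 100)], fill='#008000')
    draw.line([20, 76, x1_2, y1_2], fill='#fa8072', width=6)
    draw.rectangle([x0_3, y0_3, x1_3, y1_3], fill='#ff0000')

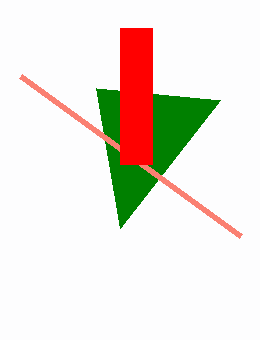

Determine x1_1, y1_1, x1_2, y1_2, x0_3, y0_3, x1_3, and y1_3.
x1_1 = 96; y1_1 = 88; x1_2 = 240; y1_2 = 236; x0_3 = 120; y0_3 = 28; x1_3 = 152; y1_3 = 164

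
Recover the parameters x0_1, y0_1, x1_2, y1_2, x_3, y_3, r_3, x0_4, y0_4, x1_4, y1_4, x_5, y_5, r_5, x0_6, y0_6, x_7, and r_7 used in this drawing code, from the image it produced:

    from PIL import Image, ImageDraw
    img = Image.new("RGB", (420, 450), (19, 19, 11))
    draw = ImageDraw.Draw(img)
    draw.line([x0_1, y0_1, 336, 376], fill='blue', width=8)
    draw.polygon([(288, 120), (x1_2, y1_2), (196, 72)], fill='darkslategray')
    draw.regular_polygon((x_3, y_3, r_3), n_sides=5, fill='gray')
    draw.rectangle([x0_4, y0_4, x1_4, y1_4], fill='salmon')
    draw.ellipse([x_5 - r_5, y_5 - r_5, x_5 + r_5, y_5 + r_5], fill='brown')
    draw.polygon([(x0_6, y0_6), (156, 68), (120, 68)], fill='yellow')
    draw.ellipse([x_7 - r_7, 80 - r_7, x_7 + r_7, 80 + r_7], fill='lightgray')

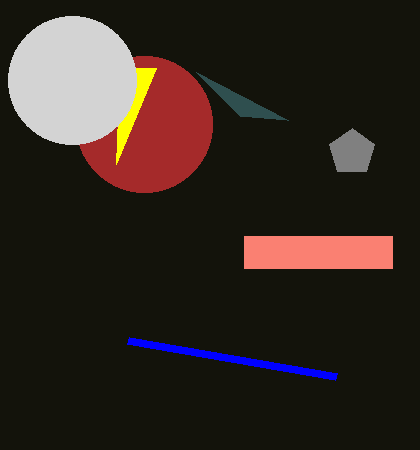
x0_1 = 128; y0_1 = 340; x1_2 = 240; y1_2 = 116; x_3 = 352; y_3 = 152; r_3 = 24; x0_4 = 244; y0_4 = 236; x1_4 = 392; y1_4 = 268; x_5 = 144; y_5 = 124; r_5 = 68; x0_6 = 116; y0_6 = 164; x_7 = 72; r_7 = 64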